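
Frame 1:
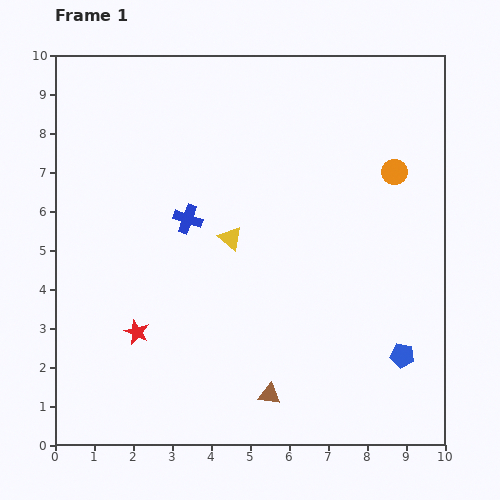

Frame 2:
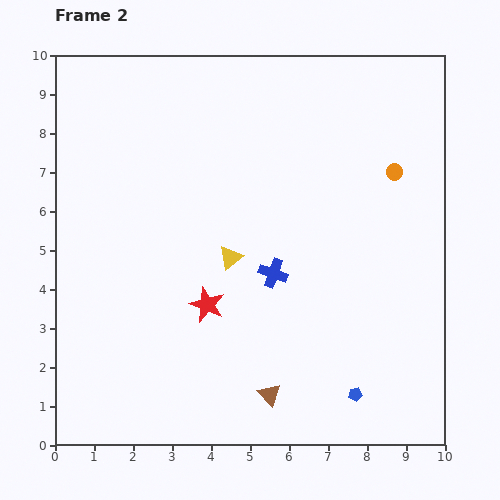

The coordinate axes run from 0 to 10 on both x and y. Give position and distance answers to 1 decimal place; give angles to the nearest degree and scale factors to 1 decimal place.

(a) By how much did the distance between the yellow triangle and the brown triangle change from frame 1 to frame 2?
-0.5

Distance in frame 1: 4.1. Distance in frame 2: 3.6.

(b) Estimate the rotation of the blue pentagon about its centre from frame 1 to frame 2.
18° counter-clockwise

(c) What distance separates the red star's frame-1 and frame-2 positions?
1.9

The red star moved from (2.1, 2.9) to (3.9, 3.6), a distance of √(1.8² + 0.7²) ≈ 1.9.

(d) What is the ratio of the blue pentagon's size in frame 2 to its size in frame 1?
0.6×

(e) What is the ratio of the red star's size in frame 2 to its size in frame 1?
1.4×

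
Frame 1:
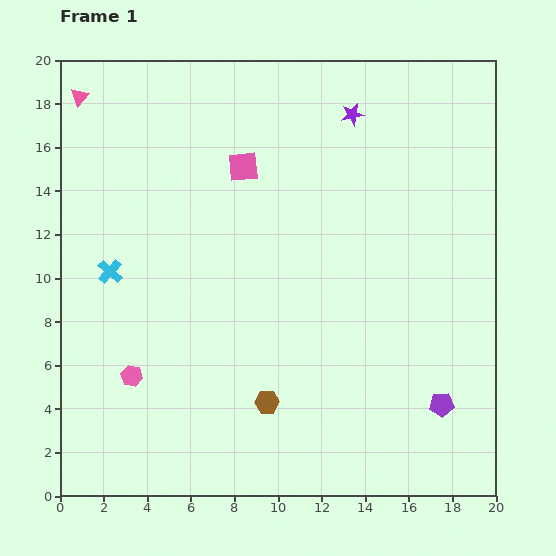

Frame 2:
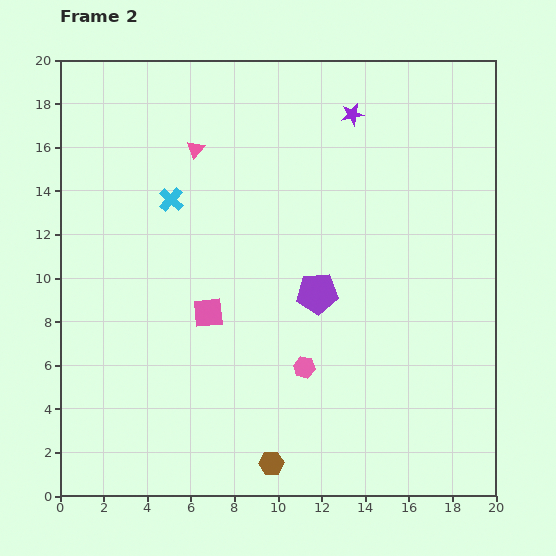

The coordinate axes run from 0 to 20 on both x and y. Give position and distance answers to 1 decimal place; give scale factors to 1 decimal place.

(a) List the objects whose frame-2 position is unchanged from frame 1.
the purple star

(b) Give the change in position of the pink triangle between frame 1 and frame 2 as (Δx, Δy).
(5.3, -2.4)

The pink triangle was at (0.9, 18.3) in frame 1 and (6.2, 15.9) in frame 2.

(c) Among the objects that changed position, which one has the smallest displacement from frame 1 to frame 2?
the brown hexagon

(moved 2.8)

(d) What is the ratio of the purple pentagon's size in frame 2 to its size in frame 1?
1.7×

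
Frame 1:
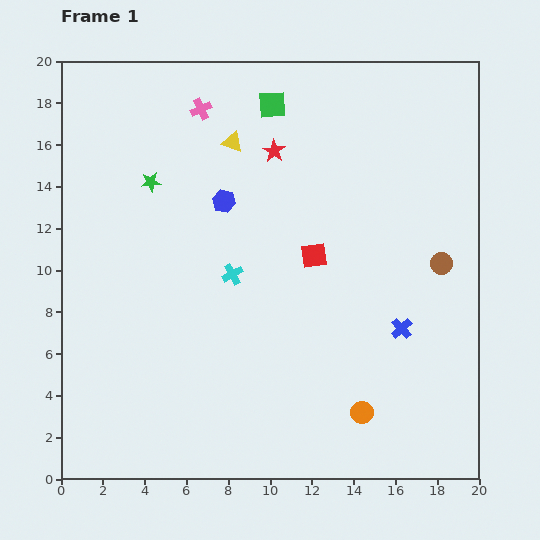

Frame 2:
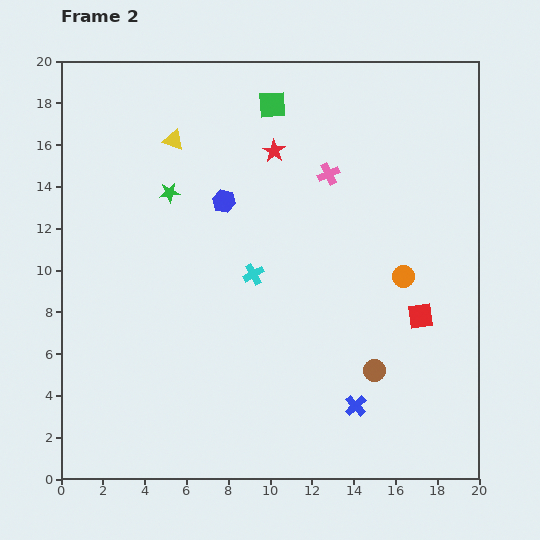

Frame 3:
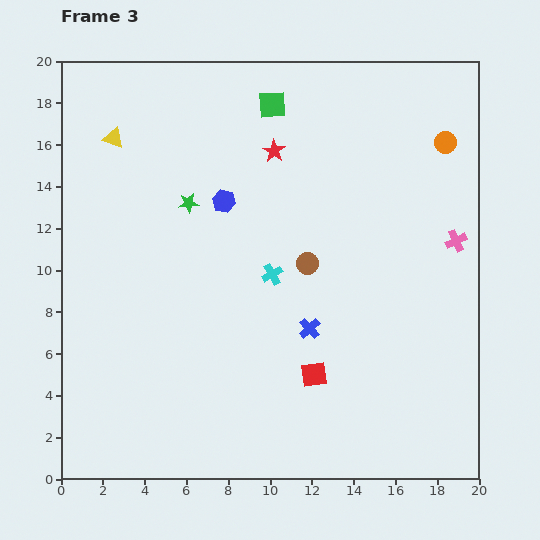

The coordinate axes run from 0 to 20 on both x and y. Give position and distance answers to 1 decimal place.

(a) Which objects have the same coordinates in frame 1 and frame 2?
the blue hexagon, the red star, the green square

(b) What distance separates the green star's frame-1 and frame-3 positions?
2.1

The green star moved from (4.3, 14.2) to (6.1, 13.2), a distance of √(1.8² + 1.0²) ≈ 2.1.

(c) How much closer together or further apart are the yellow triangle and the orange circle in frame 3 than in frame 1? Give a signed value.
+1.6

Distance in frame 1: 14.3. Distance in frame 3: 15.9.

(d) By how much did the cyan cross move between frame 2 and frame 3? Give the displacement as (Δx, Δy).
(0.9, 0.0)

The cyan cross was at (9.2, 9.8) in frame 2 and (10.1, 9.8) in frame 3.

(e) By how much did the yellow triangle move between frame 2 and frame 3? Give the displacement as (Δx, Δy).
(-2.9, 0.1)

The yellow triangle was at (5.4, 16.2) in frame 2 and (2.5, 16.3) in frame 3.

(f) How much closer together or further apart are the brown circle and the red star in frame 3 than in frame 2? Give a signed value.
-5.9

Distance in frame 2: 11.5. Distance in frame 3: 5.6.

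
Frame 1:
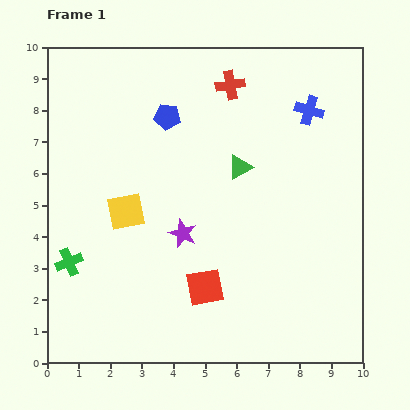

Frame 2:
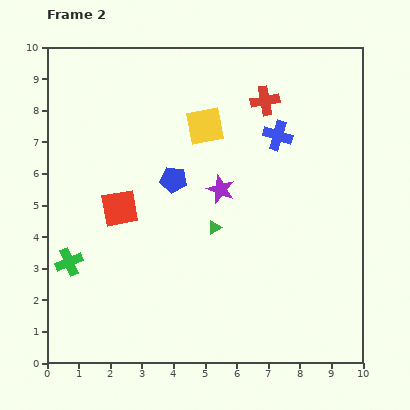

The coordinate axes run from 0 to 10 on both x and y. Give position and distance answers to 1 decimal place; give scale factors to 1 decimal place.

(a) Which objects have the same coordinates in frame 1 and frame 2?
the green cross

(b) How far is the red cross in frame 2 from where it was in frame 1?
1.2

The red cross moved from (5.8, 8.8) to (6.9, 8.3), a distance of √(1.1² + 0.5²) ≈ 1.2.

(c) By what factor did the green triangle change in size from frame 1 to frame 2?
0.6×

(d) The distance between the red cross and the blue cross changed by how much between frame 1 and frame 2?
-1.4

Distance in frame 1: 2.6. Distance in frame 2: 1.2.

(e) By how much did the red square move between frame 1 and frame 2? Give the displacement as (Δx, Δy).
(-2.7, 2.5)

The red square was at (5.0, 2.4) in frame 1 and (2.3, 4.9) in frame 2.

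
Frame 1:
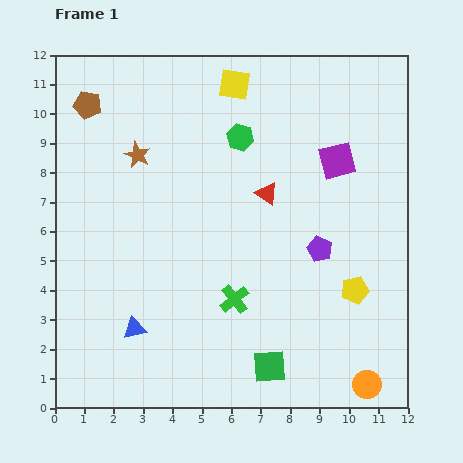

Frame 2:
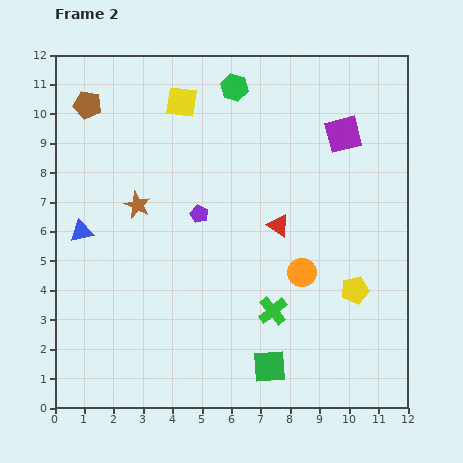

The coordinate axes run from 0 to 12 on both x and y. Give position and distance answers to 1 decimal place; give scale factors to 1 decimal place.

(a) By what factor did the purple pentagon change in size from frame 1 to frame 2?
0.7×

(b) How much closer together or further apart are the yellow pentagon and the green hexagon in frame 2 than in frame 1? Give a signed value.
+1.5

Distance in frame 1: 6.5. Distance in frame 2: 8.0.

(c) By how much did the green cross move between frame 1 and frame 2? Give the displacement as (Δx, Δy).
(1.3, -0.4)

The green cross was at (6.1, 3.7) in frame 1 and (7.4, 3.3) in frame 2.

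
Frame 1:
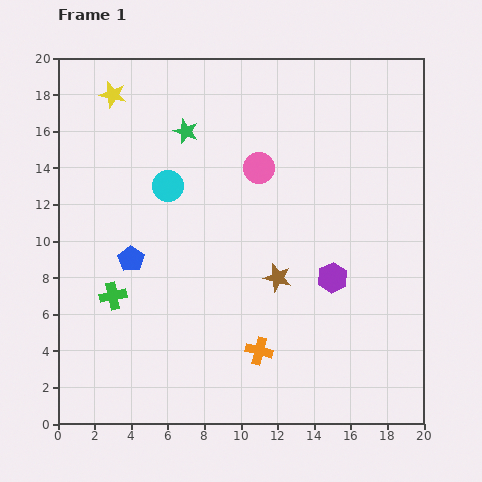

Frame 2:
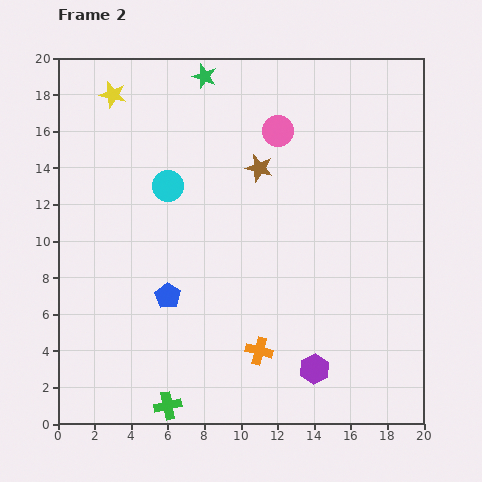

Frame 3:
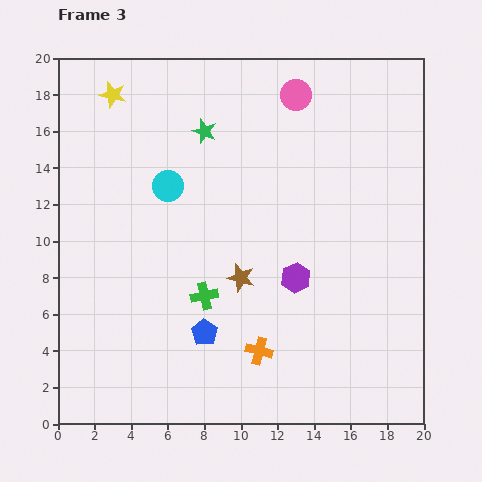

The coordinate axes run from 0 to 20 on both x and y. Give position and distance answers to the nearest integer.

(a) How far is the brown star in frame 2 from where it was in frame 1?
6

The brown star moved from (12, 8) to (11, 14), a distance of √(1² + 6²) ≈ 6.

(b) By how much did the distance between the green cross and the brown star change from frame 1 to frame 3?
-7

Distance in frame 1: 9. Distance in frame 3: 2.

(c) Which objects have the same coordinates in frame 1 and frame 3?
the yellow star, the orange cross, the cyan circle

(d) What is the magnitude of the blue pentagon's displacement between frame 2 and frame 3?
3

The blue pentagon moved from (6, 7) to (8, 5), a distance of √(2² + 2²) ≈ 3.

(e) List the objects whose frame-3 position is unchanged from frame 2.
the yellow star, the orange cross, the cyan circle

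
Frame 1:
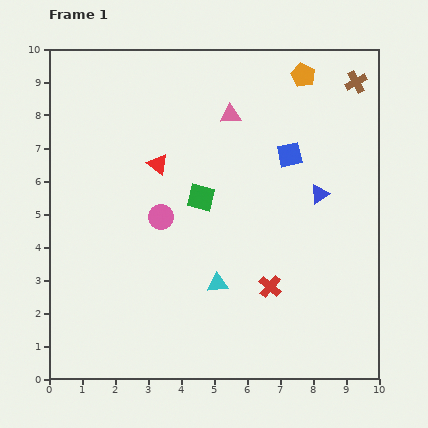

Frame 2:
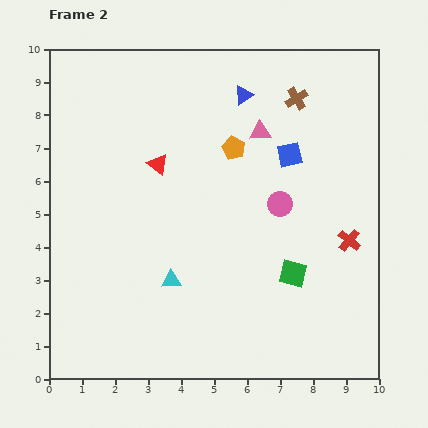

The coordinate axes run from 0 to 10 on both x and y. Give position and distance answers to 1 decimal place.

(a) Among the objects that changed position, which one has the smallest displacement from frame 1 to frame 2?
the pink triangle

(moved 1.0)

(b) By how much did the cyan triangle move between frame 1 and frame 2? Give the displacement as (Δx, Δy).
(-1.4, 0.1)

The cyan triangle was at (5.1, 2.9) in frame 1 and (3.7, 3.0) in frame 2.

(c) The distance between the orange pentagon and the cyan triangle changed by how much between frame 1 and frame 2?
-2.4

Distance in frame 1: 6.8. Distance in frame 2: 4.4.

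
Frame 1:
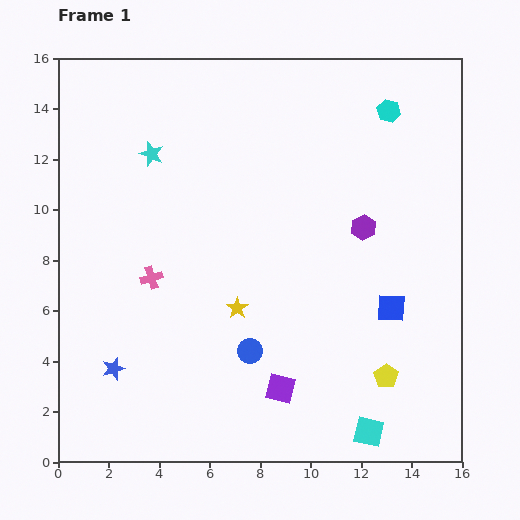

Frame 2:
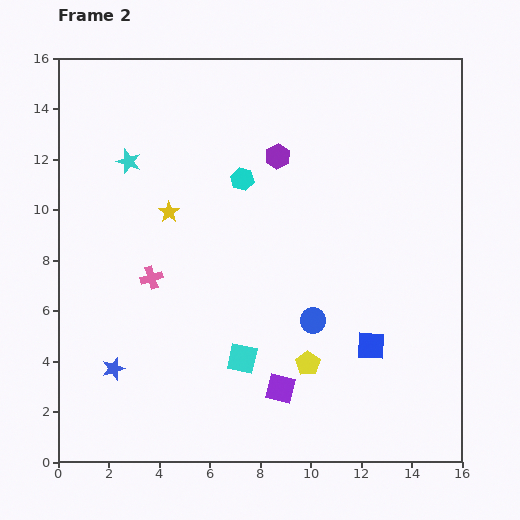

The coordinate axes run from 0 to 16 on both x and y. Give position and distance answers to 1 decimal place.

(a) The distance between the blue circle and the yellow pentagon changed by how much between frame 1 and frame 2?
-3.8

Distance in frame 1: 5.5. Distance in frame 2: 1.7.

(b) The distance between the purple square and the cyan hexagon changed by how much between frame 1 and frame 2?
-3.4

Distance in frame 1: 11.8. Distance in frame 2: 8.4.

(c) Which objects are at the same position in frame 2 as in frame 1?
the purple square, the blue star, the pink cross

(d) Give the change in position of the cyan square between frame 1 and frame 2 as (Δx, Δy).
(-5.0, 2.9)

The cyan square was at (12.3, 1.2) in frame 1 and (7.3, 4.1) in frame 2.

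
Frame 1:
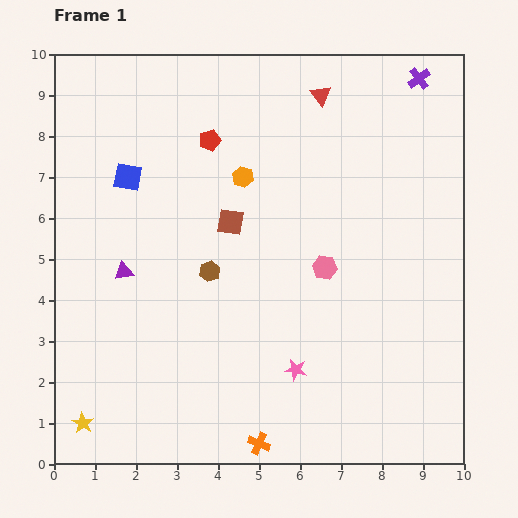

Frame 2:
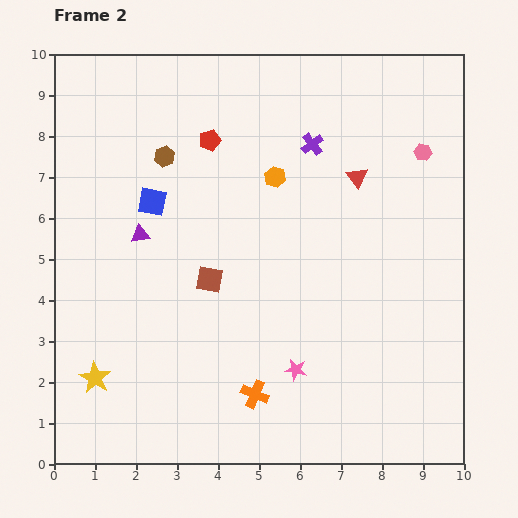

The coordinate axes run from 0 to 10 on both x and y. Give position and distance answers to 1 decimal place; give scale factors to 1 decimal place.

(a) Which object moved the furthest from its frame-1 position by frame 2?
the pink hexagon

(moved 3.7; next 3.1)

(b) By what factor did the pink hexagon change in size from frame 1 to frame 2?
0.7×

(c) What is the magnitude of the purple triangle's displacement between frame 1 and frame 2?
1.0

The purple triangle moved from (1.7, 4.7) to (2.1, 5.6), a distance of √(0.4² + 0.9²) ≈ 1.0.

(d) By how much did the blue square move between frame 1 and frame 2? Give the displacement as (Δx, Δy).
(0.6, -0.6)

The blue square was at (1.8, 7.0) in frame 1 and (2.4, 6.4) in frame 2.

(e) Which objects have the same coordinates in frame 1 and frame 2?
the pink star, the red pentagon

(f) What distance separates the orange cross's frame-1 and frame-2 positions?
1.2

The orange cross moved from (5.0, 0.5) to (4.9, 1.7), a distance of √(0.1² + 1.2²) ≈ 1.2.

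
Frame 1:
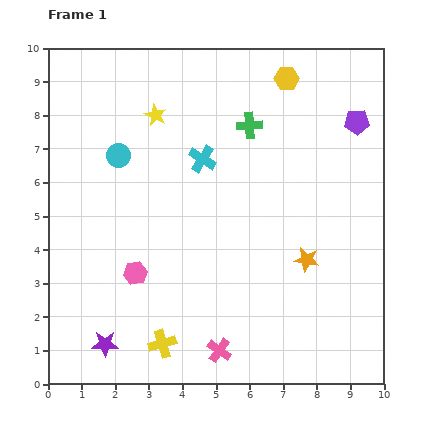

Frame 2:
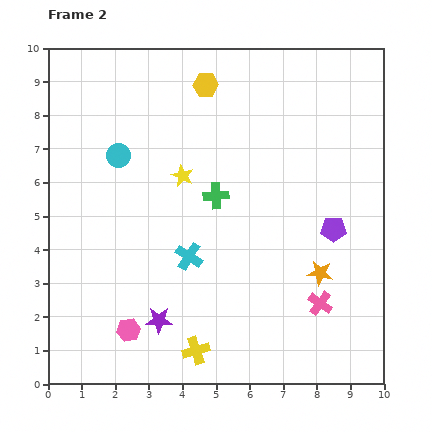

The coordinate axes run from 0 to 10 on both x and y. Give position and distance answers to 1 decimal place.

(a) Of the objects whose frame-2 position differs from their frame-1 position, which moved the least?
the orange star

(moved 0.6)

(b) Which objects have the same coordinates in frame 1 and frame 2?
the cyan circle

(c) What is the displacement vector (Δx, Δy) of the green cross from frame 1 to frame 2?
(-1.0, -2.1)

The green cross was at (6.0, 7.7) in frame 1 and (5.0, 5.6) in frame 2.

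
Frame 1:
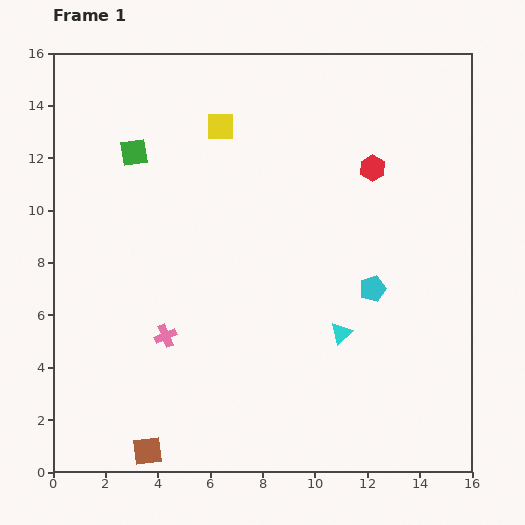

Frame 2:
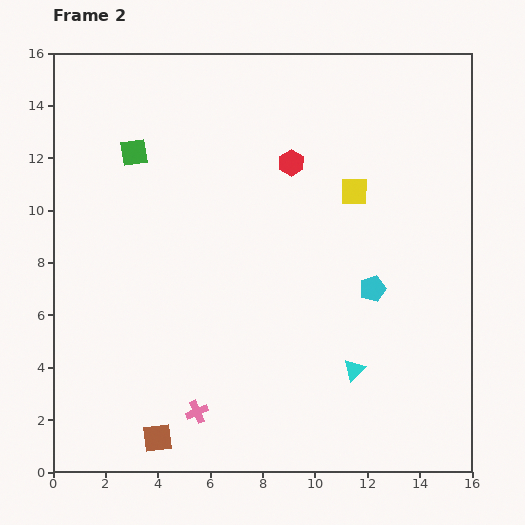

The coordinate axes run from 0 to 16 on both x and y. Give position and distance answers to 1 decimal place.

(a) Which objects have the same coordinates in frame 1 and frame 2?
the cyan pentagon, the green square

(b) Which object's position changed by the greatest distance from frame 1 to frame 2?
the yellow square

(moved 5.7; next 3.1)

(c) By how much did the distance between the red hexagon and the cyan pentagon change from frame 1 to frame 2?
+1.1

Distance in frame 1: 4.6. Distance in frame 2: 5.7.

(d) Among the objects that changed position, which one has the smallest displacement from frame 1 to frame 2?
the brown square

(moved 0.6)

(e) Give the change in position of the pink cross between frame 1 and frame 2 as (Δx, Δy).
(1.2, -2.9)

The pink cross was at (4.3, 5.2) in frame 1 and (5.5, 2.3) in frame 2.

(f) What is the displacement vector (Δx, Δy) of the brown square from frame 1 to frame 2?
(0.4, 0.5)

The brown square was at (3.6, 0.8) in frame 1 and (4.0, 1.3) in frame 2.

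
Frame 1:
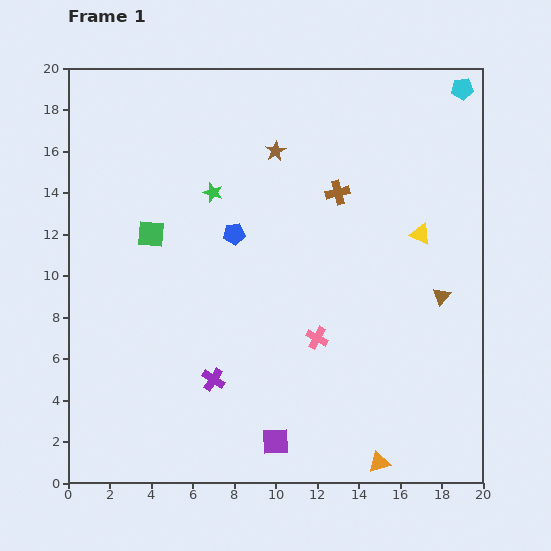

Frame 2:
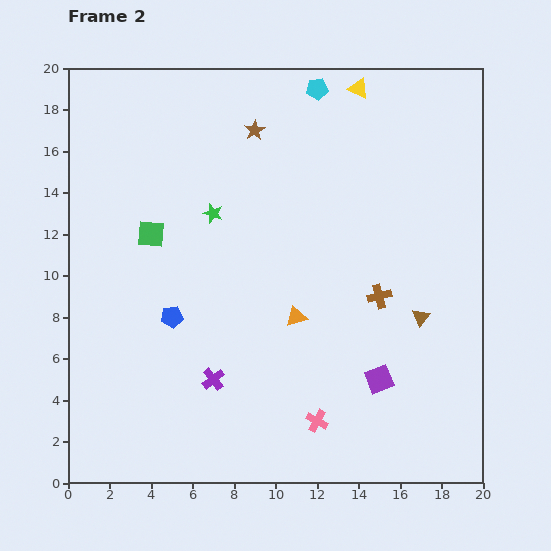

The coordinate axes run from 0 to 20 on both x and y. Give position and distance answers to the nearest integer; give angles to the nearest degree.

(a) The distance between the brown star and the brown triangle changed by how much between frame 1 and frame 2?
+1

Distance in frame 1: 11. Distance in frame 2: 12.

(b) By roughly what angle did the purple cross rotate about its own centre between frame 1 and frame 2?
19° clockwise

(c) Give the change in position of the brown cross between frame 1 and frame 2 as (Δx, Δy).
(2, -5)

The brown cross was at (13, 14) in frame 1 and (15, 9) in frame 2.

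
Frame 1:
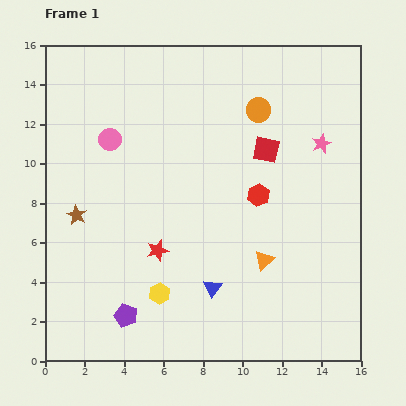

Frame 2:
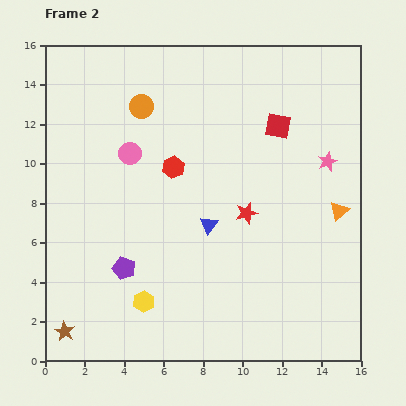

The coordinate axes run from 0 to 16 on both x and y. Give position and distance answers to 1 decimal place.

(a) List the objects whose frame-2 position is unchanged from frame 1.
none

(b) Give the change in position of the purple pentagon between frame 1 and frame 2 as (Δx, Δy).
(-0.1, 2.4)

The purple pentagon was at (4.1, 2.3) in frame 1 and (4.0, 4.7) in frame 2.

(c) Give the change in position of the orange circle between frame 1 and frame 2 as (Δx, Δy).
(-5.9, 0.2)

The orange circle was at (10.8, 12.7) in frame 1 and (4.9, 12.9) in frame 2.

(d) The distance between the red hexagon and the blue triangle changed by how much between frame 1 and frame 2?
-1.8

Distance in frame 1: 5.2. Distance in frame 2: 3.4.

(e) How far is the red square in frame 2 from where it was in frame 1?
1.3

The red square moved from (11.2, 10.7) to (11.8, 11.9), a distance of √(0.6² + 1.2²) ≈ 1.3.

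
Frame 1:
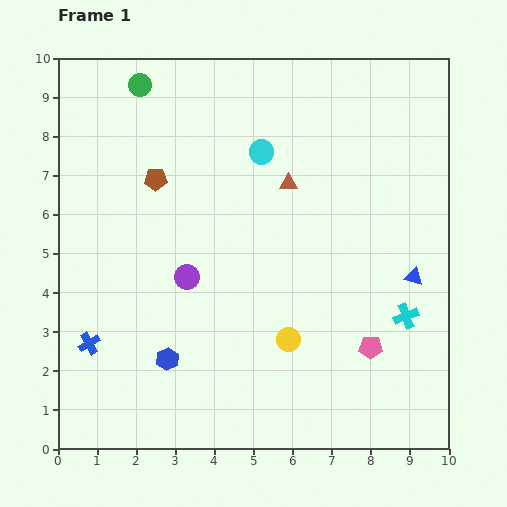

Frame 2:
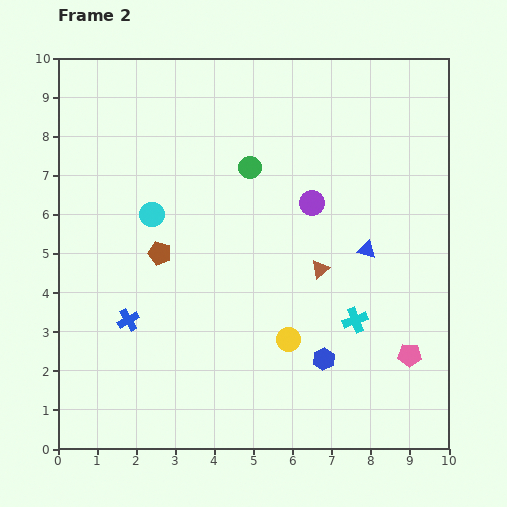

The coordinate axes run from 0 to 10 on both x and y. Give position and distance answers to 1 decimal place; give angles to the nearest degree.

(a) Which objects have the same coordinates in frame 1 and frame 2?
the yellow circle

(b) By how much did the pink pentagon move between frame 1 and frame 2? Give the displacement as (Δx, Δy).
(1.0, -0.2)

The pink pentagon was at (8.0, 2.6) in frame 1 and (9.0, 2.4) in frame 2.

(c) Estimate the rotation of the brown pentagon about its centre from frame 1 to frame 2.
17° clockwise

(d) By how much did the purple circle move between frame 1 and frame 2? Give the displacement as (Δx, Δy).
(3.2, 1.9)

The purple circle was at (3.3, 4.4) in frame 1 and (6.5, 6.3) in frame 2.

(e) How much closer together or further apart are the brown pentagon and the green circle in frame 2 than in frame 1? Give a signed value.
+0.8

Distance in frame 1: 2.4. Distance in frame 2: 3.2.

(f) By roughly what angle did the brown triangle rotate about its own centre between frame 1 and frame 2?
41° counter-clockwise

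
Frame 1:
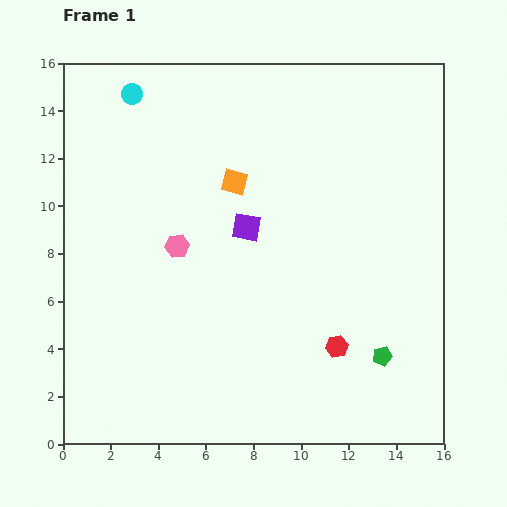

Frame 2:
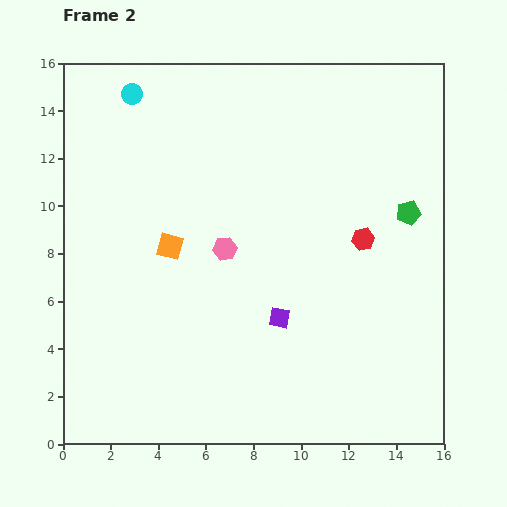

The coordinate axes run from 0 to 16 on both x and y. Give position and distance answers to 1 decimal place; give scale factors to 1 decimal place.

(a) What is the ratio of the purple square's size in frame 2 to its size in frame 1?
0.7×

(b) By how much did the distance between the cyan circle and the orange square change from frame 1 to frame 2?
+0.9

Distance in frame 1: 5.7. Distance in frame 2: 6.6.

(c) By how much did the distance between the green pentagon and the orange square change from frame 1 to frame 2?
+0.5

Distance in frame 1: 9.6. Distance in frame 2: 10.1.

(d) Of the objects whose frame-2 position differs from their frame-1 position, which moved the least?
the pink hexagon

(moved 2.0)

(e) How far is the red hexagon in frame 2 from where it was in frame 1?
4.6

The red hexagon moved from (11.5, 4.1) to (12.6, 8.6), a distance of √(1.1² + 4.5²) ≈ 4.6.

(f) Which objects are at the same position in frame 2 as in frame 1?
the cyan circle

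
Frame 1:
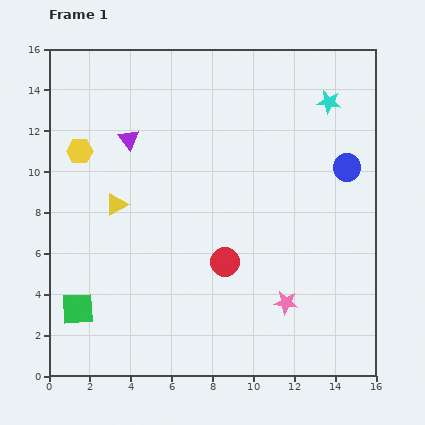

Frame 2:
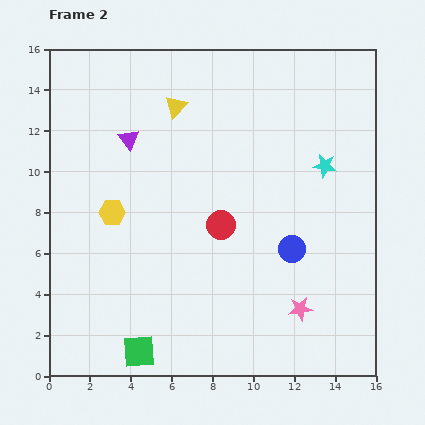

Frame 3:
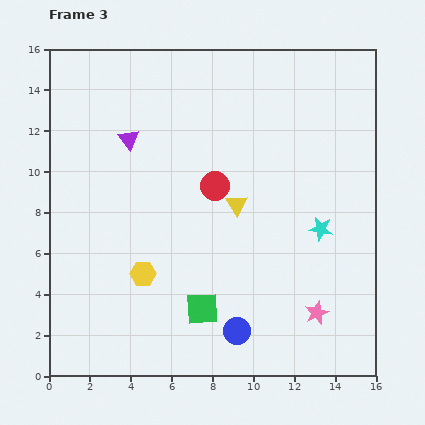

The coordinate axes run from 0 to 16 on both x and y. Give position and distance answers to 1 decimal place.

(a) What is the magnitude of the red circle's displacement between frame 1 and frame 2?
1.8

The red circle moved from (8.6, 5.6) to (8.4, 7.4), a distance of √(0.2² + 1.8²) ≈ 1.8.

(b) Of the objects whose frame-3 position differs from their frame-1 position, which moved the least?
the pink star

(moved 1.6)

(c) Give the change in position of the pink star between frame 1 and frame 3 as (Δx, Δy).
(1.5, -0.5)

The pink star was at (11.6, 3.6) in frame 1 and (13.1, 3.1) in frame 3.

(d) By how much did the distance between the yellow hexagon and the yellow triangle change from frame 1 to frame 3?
+2.5

Distance in frame 1: 3.2. Distance in frame 3: 5.7.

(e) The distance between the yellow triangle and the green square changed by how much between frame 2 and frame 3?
-6.7

Distance in frame 2: 12.1. Distance in frame 3: 5.4.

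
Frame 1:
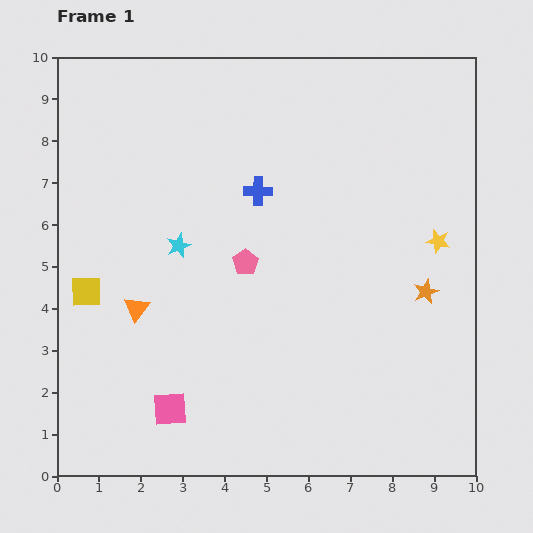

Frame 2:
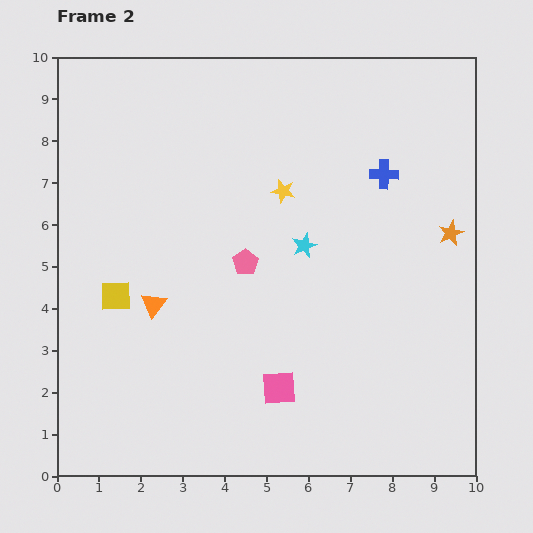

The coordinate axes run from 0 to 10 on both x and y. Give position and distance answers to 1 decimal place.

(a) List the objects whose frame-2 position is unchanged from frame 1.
the pink pentagon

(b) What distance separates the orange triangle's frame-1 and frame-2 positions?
0.4

The orange triangle moved from (1.9, 4.0) to (2.3, 4.1), a distance of √(0.4² + 0.1²) ≈ 0.4.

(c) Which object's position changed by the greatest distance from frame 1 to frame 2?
the yellow star

(moved 3.9; next 3.0)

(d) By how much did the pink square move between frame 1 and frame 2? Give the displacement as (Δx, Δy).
(2.6, 0.5)

The pink square was at (2.7, 1.6) in frame 1 and (5.3, 2.1) in frame 2.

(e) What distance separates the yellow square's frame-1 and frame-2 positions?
0.7

The yellow square moved from (0.7, 4.4) to (1.4, 4.3), a distance of √(0.7² + 0.1²) ≈ 0.7.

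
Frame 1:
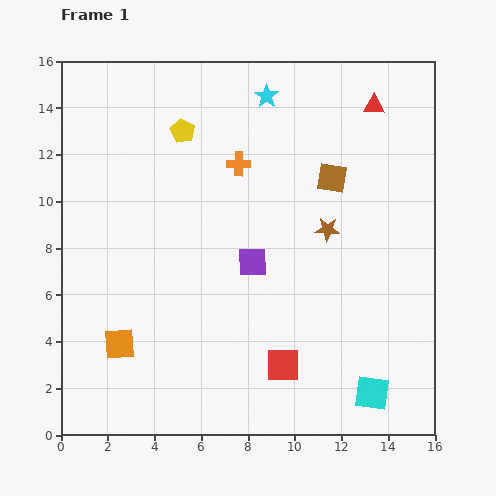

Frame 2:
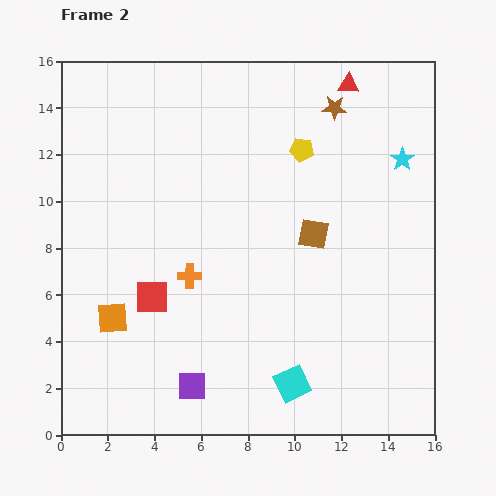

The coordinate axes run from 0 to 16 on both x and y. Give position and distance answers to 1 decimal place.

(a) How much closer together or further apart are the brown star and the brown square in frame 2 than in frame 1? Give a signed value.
+3.3

Distance in frame 1: 2.2. Distance in frame 2: 5.5.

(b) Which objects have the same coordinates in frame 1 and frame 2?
none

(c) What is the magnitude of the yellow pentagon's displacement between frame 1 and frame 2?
5.2

The yellow pentagon moved from (5.2, 13.0) to (10.3, 12.2), a distance of √(5.1² + 0.8²) ≈ 5.2.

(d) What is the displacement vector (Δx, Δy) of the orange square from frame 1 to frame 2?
(-0.3, 1.1)

The orange square was at (2.5, 3.9) in frame 1 and (2.2, 5.0) in frame 2.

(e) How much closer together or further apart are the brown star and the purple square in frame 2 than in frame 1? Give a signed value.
+9.9

Distance in frame 1: 3.5. Distance in frame 2: 13.4.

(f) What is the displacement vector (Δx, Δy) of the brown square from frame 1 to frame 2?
(-0.8, -2.4)

The brown square was at (11.6, 11.0) in frame 1 and (10.8, 8.6) in frame 2.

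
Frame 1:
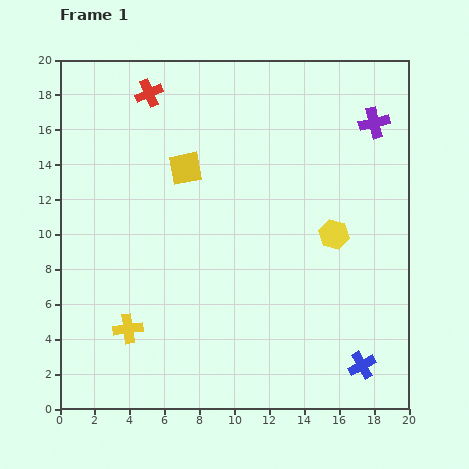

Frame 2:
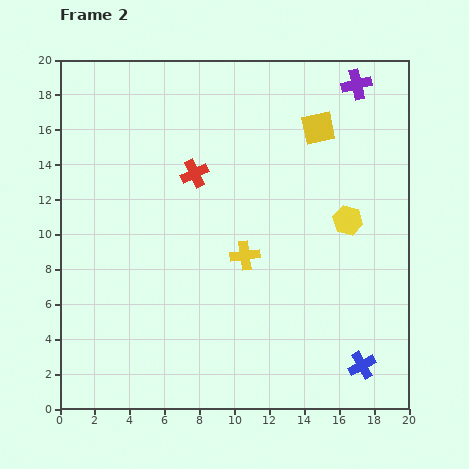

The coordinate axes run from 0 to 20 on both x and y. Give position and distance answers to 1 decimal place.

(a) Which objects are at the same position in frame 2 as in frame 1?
the blue cross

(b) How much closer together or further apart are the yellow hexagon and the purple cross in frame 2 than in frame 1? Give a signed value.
+1.0

Distance in frame 1: 6.8. Distance in frame 2: 7.8.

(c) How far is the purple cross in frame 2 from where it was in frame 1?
2.4

The purple cross moved from (18.0, 16.4) to (17.0, 18.6), a distance of √(1.0² + 2.2²) ≈ 2.4.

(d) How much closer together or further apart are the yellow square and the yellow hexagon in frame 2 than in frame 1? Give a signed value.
-3.7

Distance in frame 1: 9.3. Distance in frame 2: 5.6.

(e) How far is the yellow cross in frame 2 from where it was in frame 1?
7.9

The yellow cross moved from (3.9, 4.6) to (10.6, 8.8), a distance of √(6.7² + 4.2²) ≈ 7.9.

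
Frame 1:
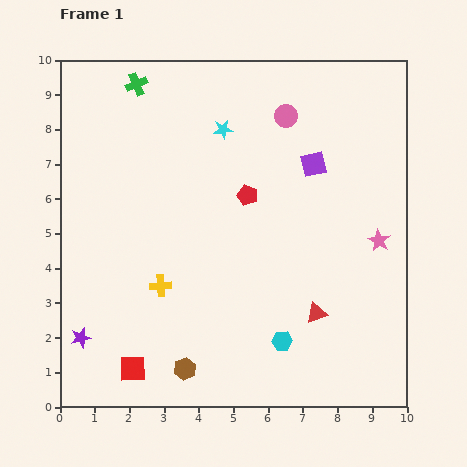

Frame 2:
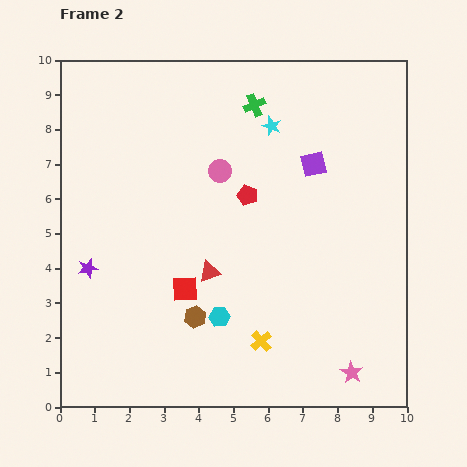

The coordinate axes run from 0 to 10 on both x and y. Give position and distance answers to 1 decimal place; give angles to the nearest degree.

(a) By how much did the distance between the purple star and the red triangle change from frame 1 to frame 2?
-3.3

Distance in frame 1: 6.8. Distance in frame 2: 3.5.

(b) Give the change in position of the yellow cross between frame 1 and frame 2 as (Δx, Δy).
(2.9, -1.6)

The yellow cross was at (2.9, 3.5) in frame 1 and (5.8, 1.9) in frame 2.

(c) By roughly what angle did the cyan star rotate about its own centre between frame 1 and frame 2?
28° clockwise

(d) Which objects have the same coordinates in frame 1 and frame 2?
the red pentagon, the purple square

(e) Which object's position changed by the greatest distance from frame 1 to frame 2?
the pink star

(moved 3.9; next 3.5)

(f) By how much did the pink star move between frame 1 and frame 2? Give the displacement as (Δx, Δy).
(-0.8, -3.8)

The pink star was at (9.2, 4.8) in frame 1 and (8.4, 1.0) in frame 2.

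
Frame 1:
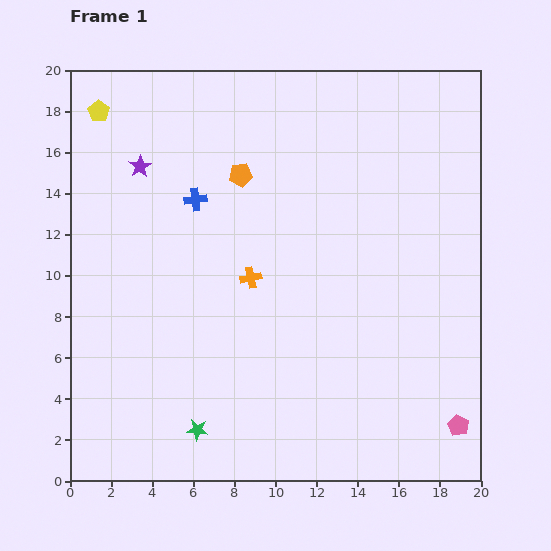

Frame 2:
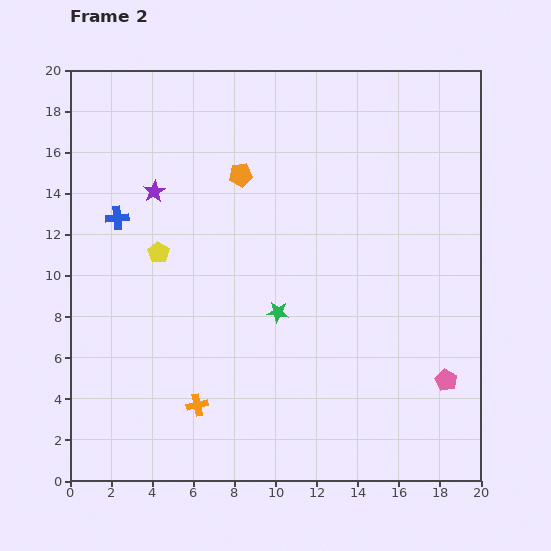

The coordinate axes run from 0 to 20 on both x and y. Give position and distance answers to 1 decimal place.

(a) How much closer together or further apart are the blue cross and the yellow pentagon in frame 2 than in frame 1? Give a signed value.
-3.8

Distance in frame 1: 6.4. Distance in frame 2: 2.6.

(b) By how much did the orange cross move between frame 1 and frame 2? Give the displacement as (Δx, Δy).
(-2.6, -6.2)

The orange cross was at (8.8, 9.9) in frame 1 and (6.2, 3.7) in frame 2.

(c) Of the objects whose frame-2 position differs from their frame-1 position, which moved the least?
the purple star

(moved 1.4)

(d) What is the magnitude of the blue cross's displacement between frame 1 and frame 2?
3.9

The blue cross moved from (6.1, 13.7) to (2.3, 12.8), a distance of √(3.8² + 0.9²) ≈ 3.9.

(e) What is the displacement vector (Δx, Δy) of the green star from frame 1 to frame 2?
(3.9, 5.7)

The green star was at (6.2, 2.5) in frame 1 and (10.1, 8.2) in frame 2.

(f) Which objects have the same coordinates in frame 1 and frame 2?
the orange pentagon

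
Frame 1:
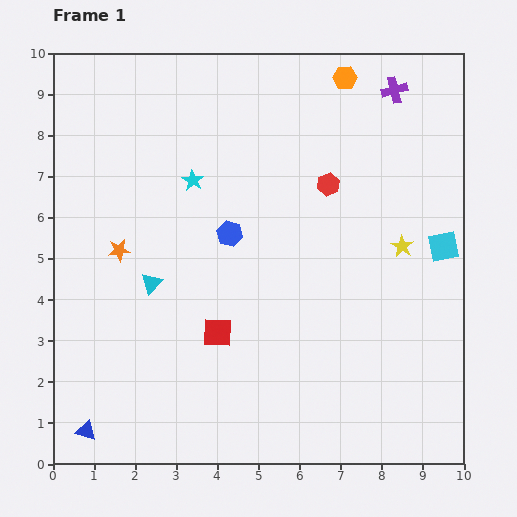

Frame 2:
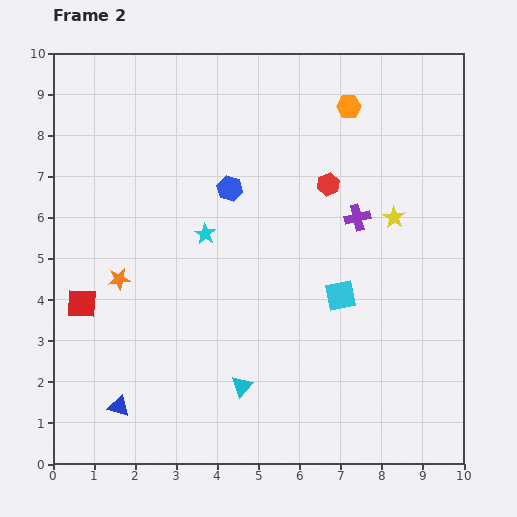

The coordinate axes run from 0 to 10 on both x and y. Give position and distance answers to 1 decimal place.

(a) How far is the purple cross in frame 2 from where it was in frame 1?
3.2

The purple cross moved from (8.3, 9.1) to (7.4, 6.0), a distance of √(0.9² + 3.1²) ≈ 3.2.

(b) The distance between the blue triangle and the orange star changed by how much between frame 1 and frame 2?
-1.4

Distance in frame 1: 4.5. Distance in frame 2: 3.1.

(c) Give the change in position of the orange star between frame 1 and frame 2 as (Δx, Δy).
(0.0, -0.7)

The orange star was at (1.6, 5.2) in frame 1 and (1.6, 4.5) in frame 2.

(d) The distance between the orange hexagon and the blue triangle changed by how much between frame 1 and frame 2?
-1.5

Distance in frame 1: 10.7. Distance in frame 2: 9.2.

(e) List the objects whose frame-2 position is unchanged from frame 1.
the red hexagon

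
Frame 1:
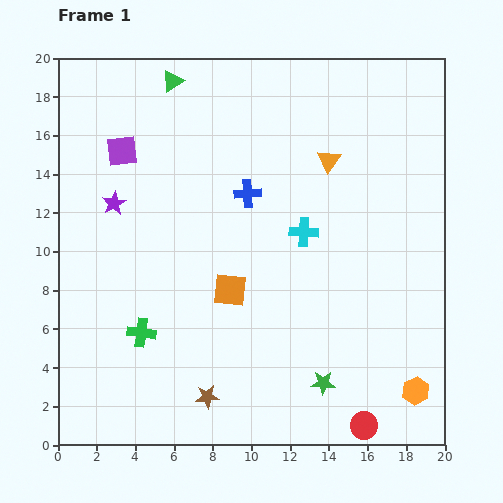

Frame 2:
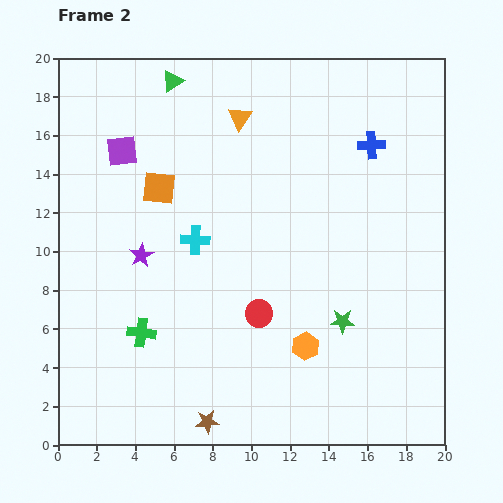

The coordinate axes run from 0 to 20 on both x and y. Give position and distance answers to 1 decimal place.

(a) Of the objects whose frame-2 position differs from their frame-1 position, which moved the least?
the brown star

(moved 1.3)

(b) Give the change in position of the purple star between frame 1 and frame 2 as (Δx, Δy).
(1.4, -2.7)

The purple star was at (2.9, 12.5) in frame 1 and (4.3, 9.8) in frame 2.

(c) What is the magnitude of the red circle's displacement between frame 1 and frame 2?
7.9

The red circle moved from (15.8, 1.0) to (10.4, 6.8), a distance of √(5.4² + 5.8²) ≈ 7.9.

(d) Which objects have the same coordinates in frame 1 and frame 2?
the purple square, the green triangle, the green cross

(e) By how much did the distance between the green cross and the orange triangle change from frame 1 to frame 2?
-1.0

Distance in frame 1: 13.2. Distance in frame 2: 12.2.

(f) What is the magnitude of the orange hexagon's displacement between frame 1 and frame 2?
6.1

The orange hexagon moved from (18.5, 2.8) to (12.8, 5.1), a distance of √(5.7² + 2.3²) ≈ 6.1.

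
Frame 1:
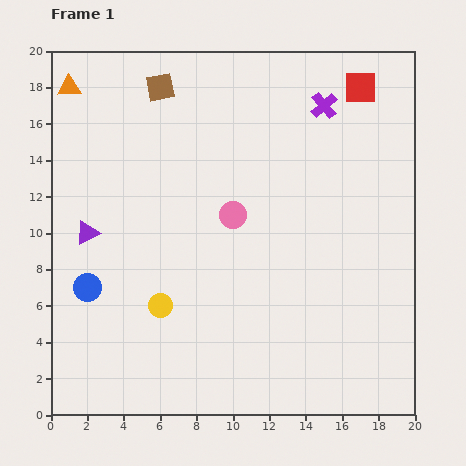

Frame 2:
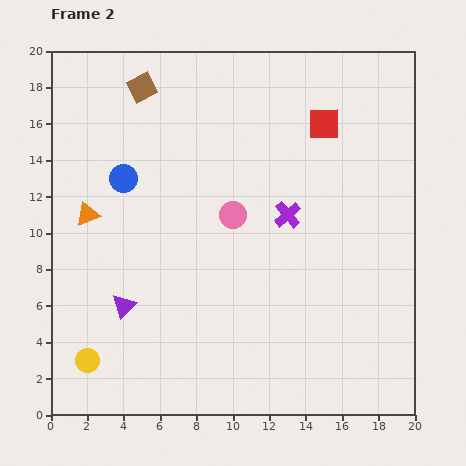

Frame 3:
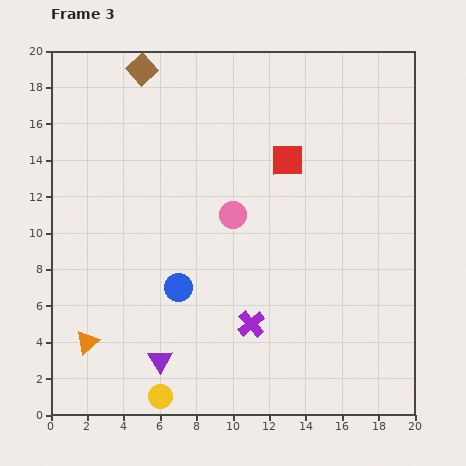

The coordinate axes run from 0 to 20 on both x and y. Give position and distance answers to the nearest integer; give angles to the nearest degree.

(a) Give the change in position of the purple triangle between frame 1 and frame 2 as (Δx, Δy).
(2, -4)

The purple triangle was at (2, 10) in frame 1 and (4, 6) in frame 2.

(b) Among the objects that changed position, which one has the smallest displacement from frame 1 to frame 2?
the brown square

(moved 1)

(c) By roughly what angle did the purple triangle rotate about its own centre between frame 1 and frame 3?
35° counter-clockwise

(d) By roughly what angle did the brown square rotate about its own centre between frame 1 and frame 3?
31° counter-clockwise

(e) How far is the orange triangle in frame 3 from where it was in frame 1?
14

The orange triangle moved from (1, 18) to (2, 4), a distance of √(1² + 14²) ≈ 14.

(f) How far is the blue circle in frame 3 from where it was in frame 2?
7

The blue circle moved from (4, 13) to (7, 7), a distance of √(3² + 6²) ≈ 7.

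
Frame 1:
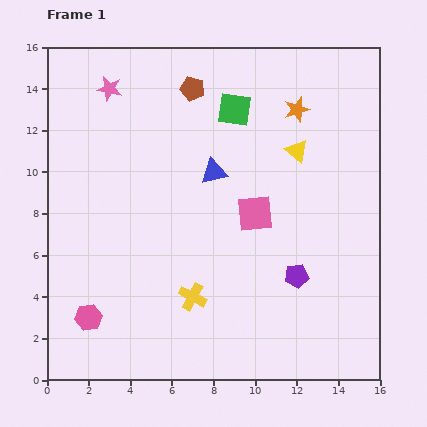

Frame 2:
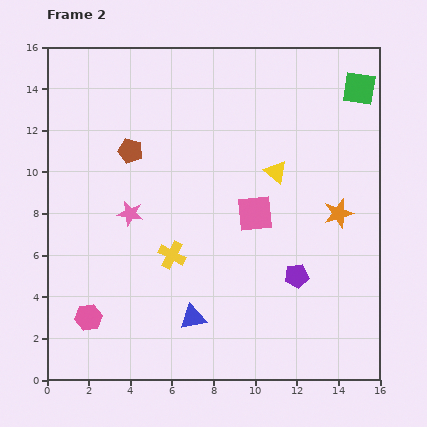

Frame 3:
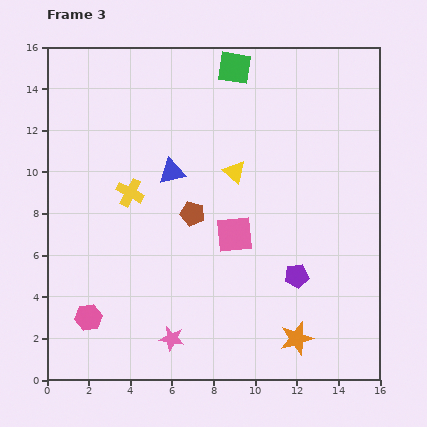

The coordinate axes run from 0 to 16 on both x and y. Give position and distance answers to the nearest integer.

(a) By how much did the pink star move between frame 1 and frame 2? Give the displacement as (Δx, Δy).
(1, -6)

The pink star was at (3, 14) in frame 1 and (4, 8) in frame 2.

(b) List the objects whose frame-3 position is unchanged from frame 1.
the pink hexagon, the purple pentagon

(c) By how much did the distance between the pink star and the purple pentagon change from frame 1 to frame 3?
-6

Distance in frame 1: 13. Distance in frame 3: 7.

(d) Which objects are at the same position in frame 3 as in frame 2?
the pink hexagon, the purple pentagon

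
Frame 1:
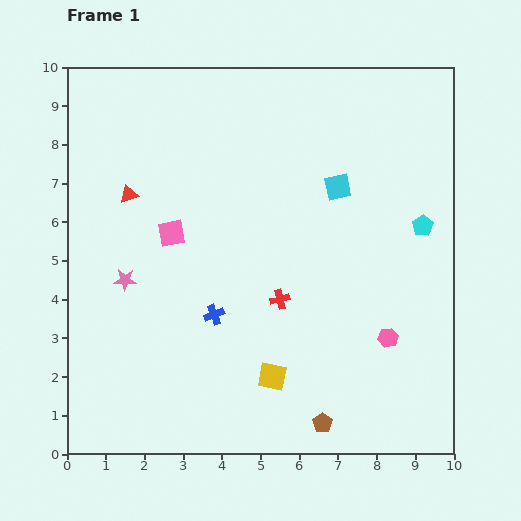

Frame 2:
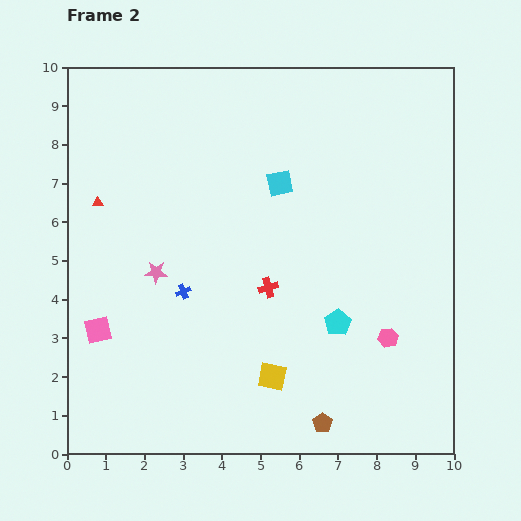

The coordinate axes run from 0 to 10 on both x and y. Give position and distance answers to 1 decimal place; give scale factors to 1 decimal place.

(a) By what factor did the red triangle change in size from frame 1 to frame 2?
0.6×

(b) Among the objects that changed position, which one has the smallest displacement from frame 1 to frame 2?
the red cross

(moved 0.4)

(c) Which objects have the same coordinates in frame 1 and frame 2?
the pink hexagon, the yellow square, the brown pentagon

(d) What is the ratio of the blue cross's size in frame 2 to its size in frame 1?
0.7×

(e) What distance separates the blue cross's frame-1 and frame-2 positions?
1.0

The blue cross moved from (3.8, 3.6) to (3.0, 4.2), a distance of √(0.8² + 0.6²) ≈ 1.0.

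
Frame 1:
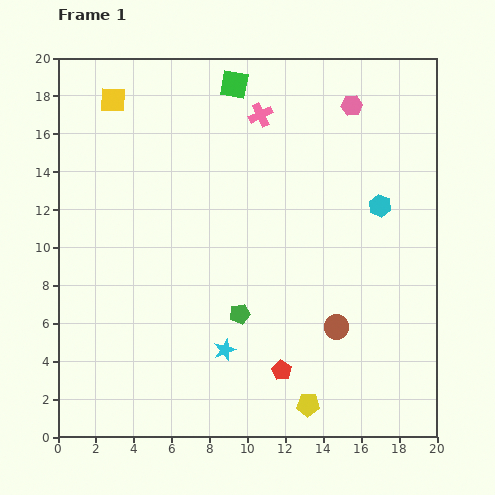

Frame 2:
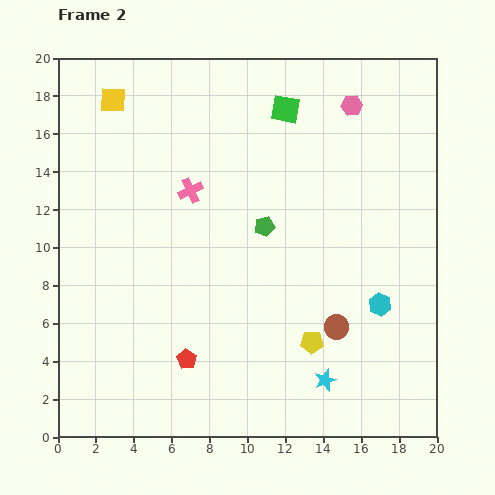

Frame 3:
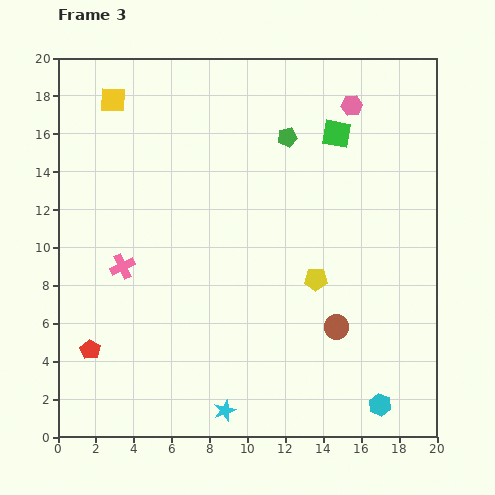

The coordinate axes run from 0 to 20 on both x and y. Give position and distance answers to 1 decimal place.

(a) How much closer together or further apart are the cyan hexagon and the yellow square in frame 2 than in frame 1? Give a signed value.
+2.6

Distance in frame 1: 15.2. Distance in frame 2: 17.8.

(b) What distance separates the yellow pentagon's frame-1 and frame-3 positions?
6.6

The yellow pentagon moved from (13.2, 1.7) to (13.6, 8.3), a distance of √(0.4² + 6.6²) ≈ 6.6.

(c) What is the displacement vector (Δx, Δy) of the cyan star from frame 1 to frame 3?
(0.0, -3.2)

The cyan star was at (8.8, 4.6) in frame 1 and (8.8, 1.4) in frame 3.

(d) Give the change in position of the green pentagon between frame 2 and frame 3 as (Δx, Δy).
(1.2, 4.7)

The green pentagon was at (10.9, 11.1) in frame 2 and (12.1, 15.8) in frame 3.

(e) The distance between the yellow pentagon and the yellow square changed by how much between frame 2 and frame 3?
-2.3

Distance in frame 2: 16.6. Distance in frame 3: 14.3.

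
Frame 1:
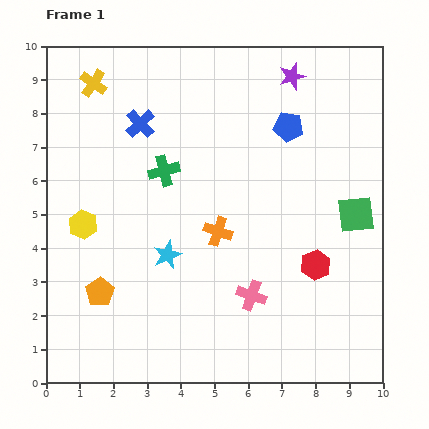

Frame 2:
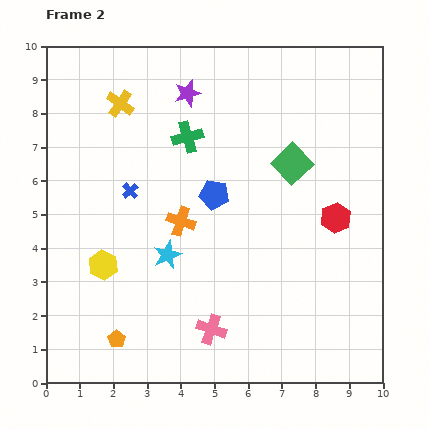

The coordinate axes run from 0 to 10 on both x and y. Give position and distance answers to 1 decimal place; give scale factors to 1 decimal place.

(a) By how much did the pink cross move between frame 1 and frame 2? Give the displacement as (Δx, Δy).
(-1.2, -1.0)

The pink cross was at (6.1, 2.6) in frame 1 and (4.9, 1.6) in frame 2.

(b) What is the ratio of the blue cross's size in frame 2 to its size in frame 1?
0.6×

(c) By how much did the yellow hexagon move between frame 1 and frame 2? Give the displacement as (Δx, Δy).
(0.6, -1.2)

The yellow hexagon was at (1.1, 4.7) in frame 1 and (1.7, 3.5) in frame 2.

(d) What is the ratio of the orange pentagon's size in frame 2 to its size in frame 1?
0.6×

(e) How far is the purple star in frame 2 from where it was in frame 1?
3.1

The purple star moved from (7.3, 9.1) to (4.2, 8.6), a distance of √(3.1² + 0.5²) ≈ 3.1.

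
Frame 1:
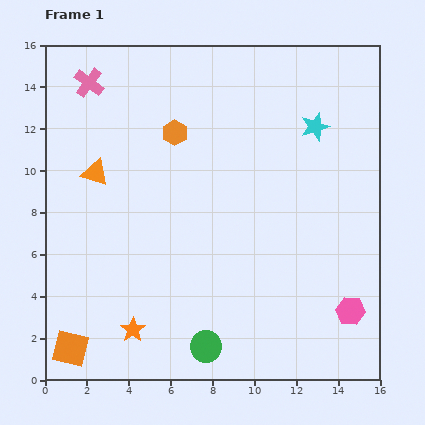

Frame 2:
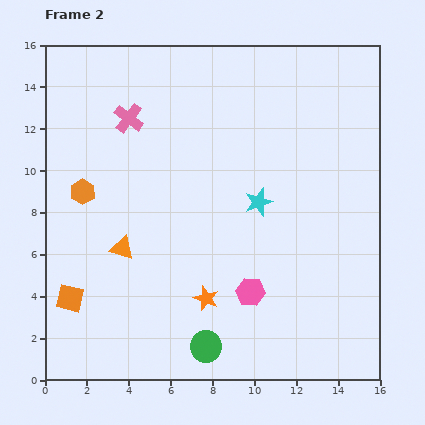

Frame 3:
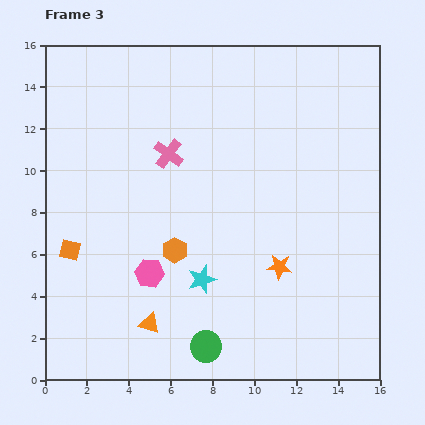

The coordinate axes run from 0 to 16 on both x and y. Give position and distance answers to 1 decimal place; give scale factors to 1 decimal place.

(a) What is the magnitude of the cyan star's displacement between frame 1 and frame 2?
4.5

The cyan star moved from (12.9, 12.1) to (10.2, 8.5), a distance of √(2.7² + 3.6²) ≈ 4.5.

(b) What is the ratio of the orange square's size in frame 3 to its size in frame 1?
0.6×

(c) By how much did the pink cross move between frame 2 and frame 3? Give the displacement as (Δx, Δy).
(1.9, -1.7)

The pink cross was at (4.0, 12.5) in frame 2 and (5.9, 10.8) in frame 3.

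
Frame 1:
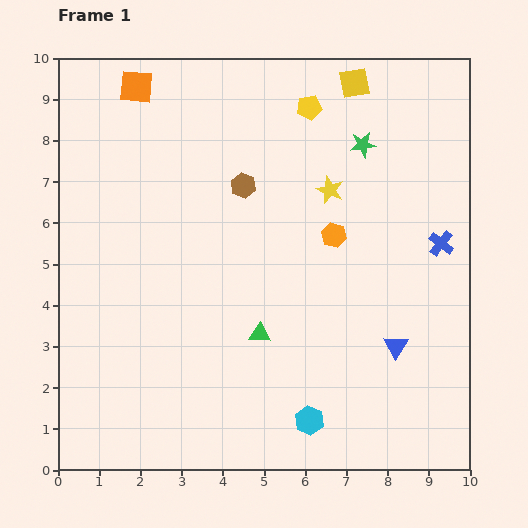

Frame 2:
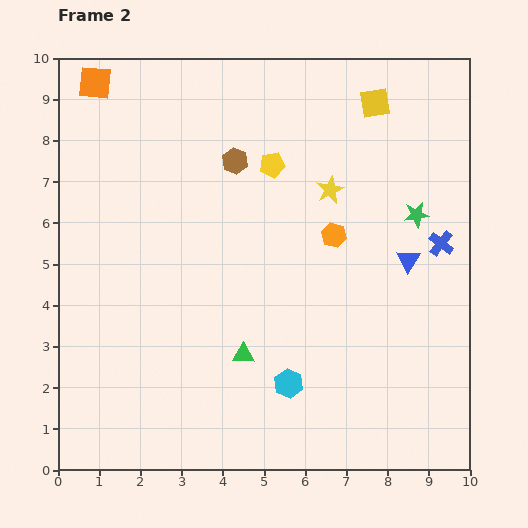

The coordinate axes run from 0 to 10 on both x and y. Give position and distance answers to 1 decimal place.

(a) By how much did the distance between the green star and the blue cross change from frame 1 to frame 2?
-2.2

Distance in frame 1: 3.1. Distance in frame 2: 0.9.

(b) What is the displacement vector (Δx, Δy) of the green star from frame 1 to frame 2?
(1.3, -1.7)

The green star was at (7.4, 7.9) in frame 1 and (8.7, 6.2) in frame 2.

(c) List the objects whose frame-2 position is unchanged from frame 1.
the yellow star, the orange hexagon, the blue cross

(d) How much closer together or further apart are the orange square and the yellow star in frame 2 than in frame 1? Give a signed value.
+1.0

Distance in frame 1: 5.3. Distance in frame 2: 6.3.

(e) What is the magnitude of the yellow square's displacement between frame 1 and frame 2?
0.7

The yellow square moved from (7.2, 9.4) to (7.7, 8.9), a distance of √(0.5² + 0.5²) ≈ 0.7.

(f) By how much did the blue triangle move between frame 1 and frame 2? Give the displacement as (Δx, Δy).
(0.3, 2.1)

The blue triangle was at (8.2, 3.0) in frame 1 and (8.5, 5.1) in frame 2.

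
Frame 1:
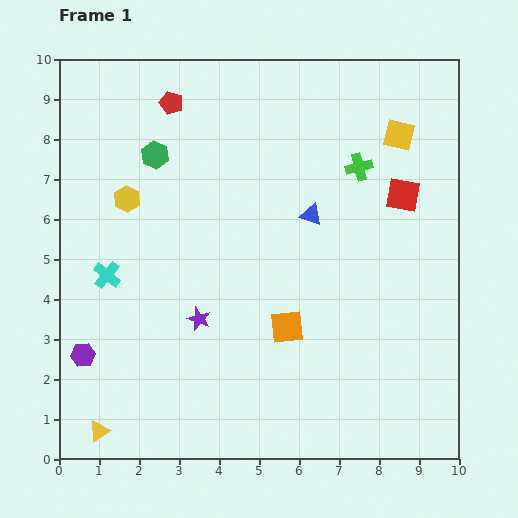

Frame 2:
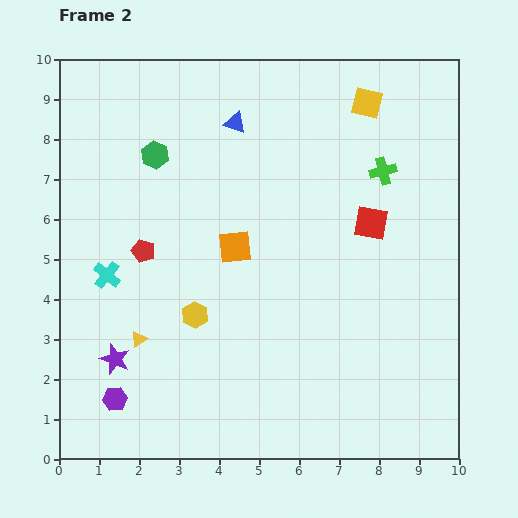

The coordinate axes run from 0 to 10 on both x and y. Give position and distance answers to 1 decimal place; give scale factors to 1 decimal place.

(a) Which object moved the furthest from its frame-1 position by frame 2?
the red pentagon

(moved 3.8; next 3.4)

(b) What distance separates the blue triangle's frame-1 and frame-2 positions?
3.0

The blue triangle moved from (6.3, 6.1) to (4.4, 8.4), a distance of √(1.9² + 2.3²) ≈ 3.0.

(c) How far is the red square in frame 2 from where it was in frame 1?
1.1

The red square moved from (8.6, 6.6) to (7.8, 5.9), a distance of √(0.8² + 0.7²) ≈ 1.1.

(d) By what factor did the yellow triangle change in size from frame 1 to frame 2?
0.8×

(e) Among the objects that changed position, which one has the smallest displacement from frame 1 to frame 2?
the green cross

(moved 0.6)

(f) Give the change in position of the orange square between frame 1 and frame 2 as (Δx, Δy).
(-1.3, 2.0)

The orange square was at (5.7, 3.3) in frame 1 and (4.4, 5.3) in frame 2.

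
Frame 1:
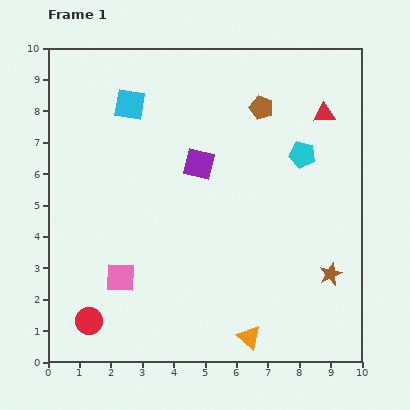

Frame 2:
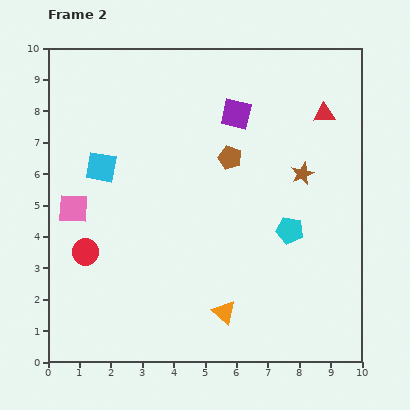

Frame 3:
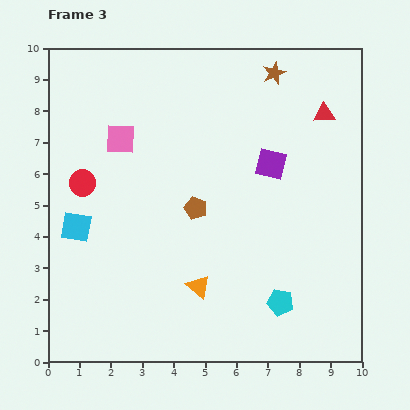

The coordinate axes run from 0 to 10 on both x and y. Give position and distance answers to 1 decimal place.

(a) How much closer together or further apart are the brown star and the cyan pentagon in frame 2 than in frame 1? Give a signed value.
-2.1

Distance in frame 1: 3.9. Distance in frame 2: 1.8.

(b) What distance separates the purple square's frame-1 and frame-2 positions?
2.0

The purple square moved from (4.8, 6.3) to (6.0, 7.9), a distance of √(1.2² + 1.6²) ≈ 2.0.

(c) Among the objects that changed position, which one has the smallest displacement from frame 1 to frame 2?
the orange triangle

(moved 1.1)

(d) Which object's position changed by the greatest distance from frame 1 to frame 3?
the brown star

(moved 6.6; next 4.8)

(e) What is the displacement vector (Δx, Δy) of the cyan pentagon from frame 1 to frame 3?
(-0.7, -4.7)

The cyan pentagon was at (8.1, 6.6) in frame 1 and (7.4, 1.9) in frame 3.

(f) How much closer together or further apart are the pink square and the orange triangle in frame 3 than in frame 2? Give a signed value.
-0.5

Distance in frame 2: 5.8. Distance in frame 3: 5.3.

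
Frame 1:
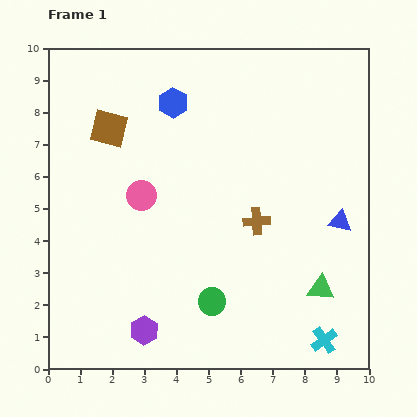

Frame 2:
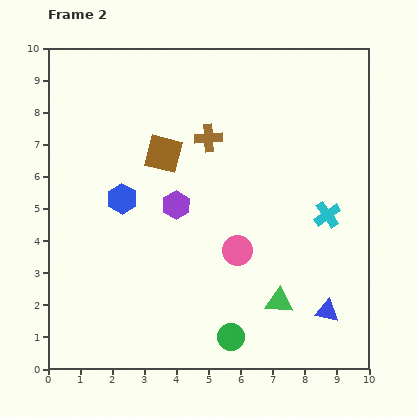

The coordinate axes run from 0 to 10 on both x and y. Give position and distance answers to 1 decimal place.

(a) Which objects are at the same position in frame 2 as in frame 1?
none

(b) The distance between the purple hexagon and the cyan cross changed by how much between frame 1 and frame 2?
-0.9

Distance in frame 1: 5.6. Distance in frame 2: 4.7.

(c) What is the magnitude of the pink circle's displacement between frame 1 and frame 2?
3.4

The pink circle moved from (2.9, 5.4) to (5.9, 3.7), a distance of √(3.0² + 1.7²) ≈ 3.4.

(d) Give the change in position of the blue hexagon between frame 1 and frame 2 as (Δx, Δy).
(-1.6, -3.0)

The blue hexagon was at (3.9, 8.3) in frame 1 and (2.3, 5.3) in frame 2.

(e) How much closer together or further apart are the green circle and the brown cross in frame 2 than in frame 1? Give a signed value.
+3.3

Distance in frame 1: 2.9. Distance in frame 2: 6.2.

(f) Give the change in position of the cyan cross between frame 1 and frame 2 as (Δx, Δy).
(0.1, 3.9)

The cyan cross was at (8.6, 0.9) in frame 1 and (8.7, 4.8) in frame 2.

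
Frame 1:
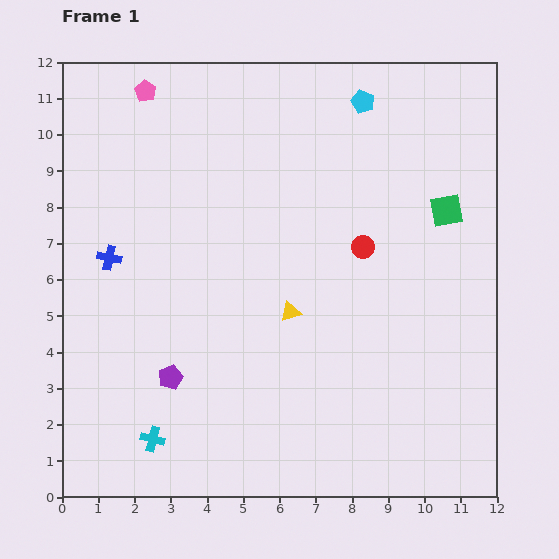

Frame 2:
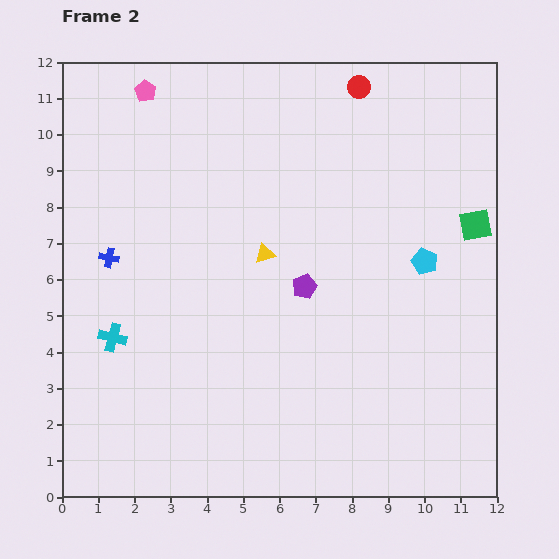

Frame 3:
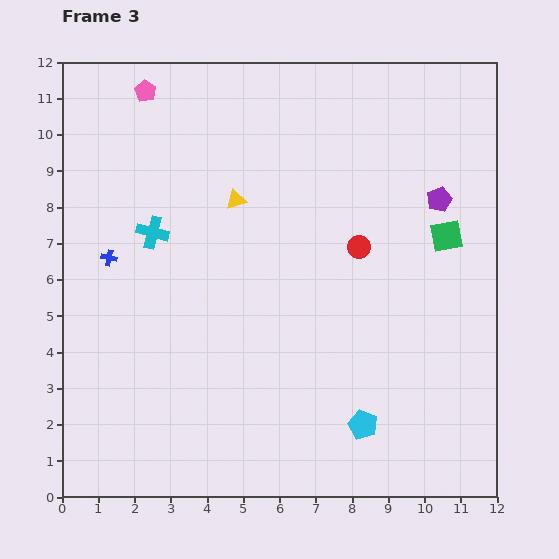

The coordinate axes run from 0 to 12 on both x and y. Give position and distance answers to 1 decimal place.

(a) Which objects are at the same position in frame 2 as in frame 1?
the blue cross, the pink pentagon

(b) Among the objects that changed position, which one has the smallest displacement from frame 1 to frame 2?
the green square

(moved 0.9)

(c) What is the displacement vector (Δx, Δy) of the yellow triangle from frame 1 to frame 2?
(-0.7, 1.6)

The yellow triangle was at (6.3, 5.1) in frame 1 and (5.6, 6.7) in frame 2.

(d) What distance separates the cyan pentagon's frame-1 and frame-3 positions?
8.9

The cyan pentagon moved from (8.3, 10.9) to (8.3, 2.0), a distance of √(0.0² + 8.9²) ≈ 8.9.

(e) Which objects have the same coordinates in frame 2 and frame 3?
the blue cross, the pink pentagon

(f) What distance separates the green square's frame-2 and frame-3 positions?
0.9

The green square moved from (11.4, 7.5) to (10.6, 7.2), a distance of √(0.8² + 0.3²) ≈ 0.9.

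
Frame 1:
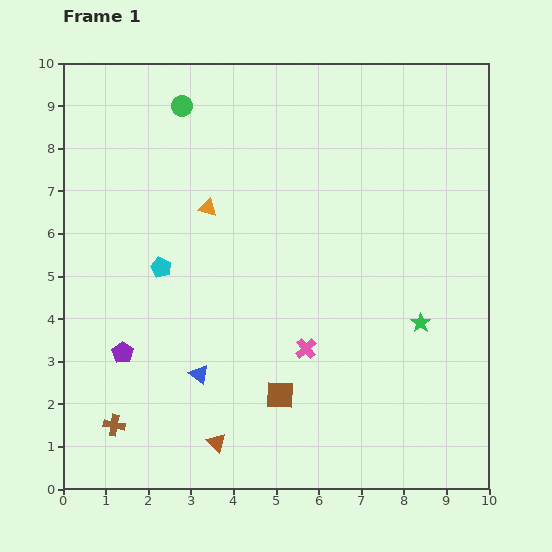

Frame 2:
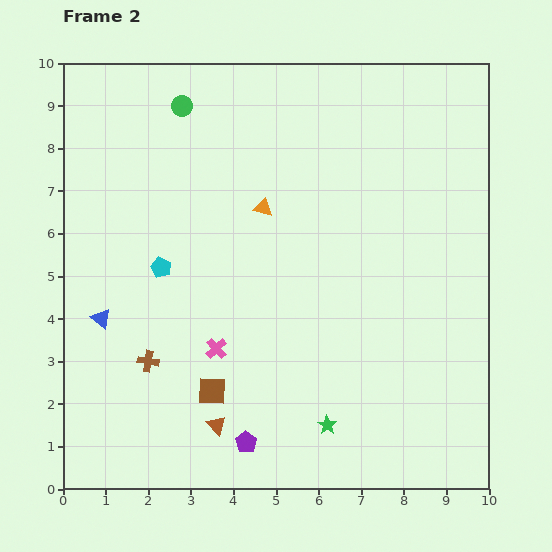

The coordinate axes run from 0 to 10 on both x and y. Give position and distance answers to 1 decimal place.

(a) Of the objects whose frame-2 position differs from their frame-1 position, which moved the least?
the brown triangle

(moved 0.4)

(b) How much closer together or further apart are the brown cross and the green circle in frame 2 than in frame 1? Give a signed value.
-1.6

Distance in frame 1: 7.7. Distance in frame 2: 6.1.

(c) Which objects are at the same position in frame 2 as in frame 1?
the cyan pentagon, the green circle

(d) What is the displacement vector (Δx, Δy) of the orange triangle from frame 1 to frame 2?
(1.3, 0.0)

The orange triangle was at (3.4, 6.6) in frame 1 and (4.7, 6.6) in frame 2.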